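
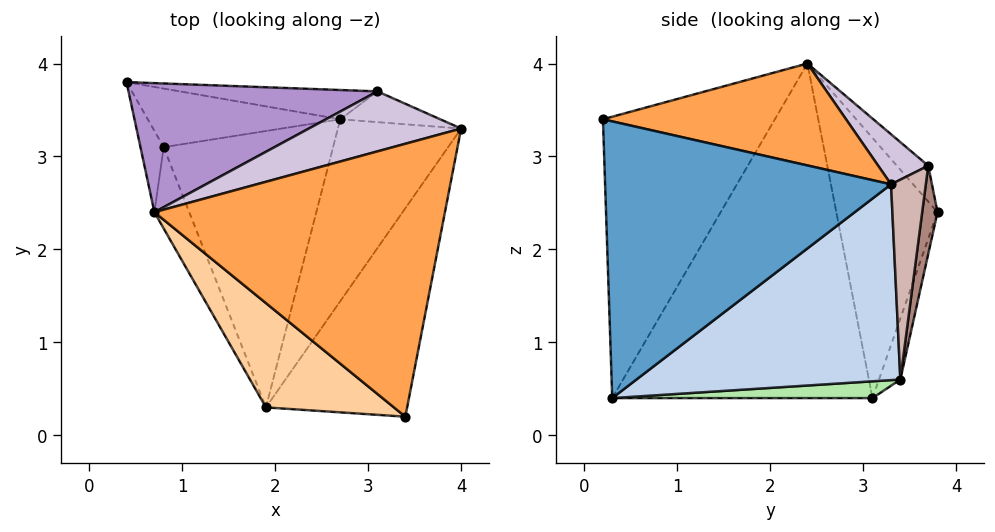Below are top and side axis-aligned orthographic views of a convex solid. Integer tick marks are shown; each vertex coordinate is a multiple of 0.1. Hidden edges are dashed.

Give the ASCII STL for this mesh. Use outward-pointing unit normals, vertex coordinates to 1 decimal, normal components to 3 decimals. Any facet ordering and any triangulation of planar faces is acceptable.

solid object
 facet normal 0.859 -0.265 -0.438
  outer loop
   vertex 3.4 0.2 3.4
   vertex 1.9 0.3 0.4
   vertex 4.0 3.3 2.7
  endloop
 endfacet
 facet normal 0.832 -0.181 -0.524
  outer loop
   vertex 2.7 3.4 0.6
   vertex 4.0 3.3 2.7
   vertex 1.9 0.3 0.4
  endloop
 endfacet
 facet normal 0.327 0.147 0.933
  outer loop
   vertex 0.7 2.4 4.0
   vertex 3.4 0.2 3.4
   vertex 4.0 3.3 2.7
  endloop
 endfacet
 facet normal -0.574 -0.776 0.261
  outer loop
   vertex 0.7 2.4 4.0
   vertex 1.9 0.3 0.4
   vertex 3.4 0.2 3.4
  endloop
 endfacet
 facet normal -0.110 0.931 -0.348
  outer loop
   vertex 0.8 3.1 0.4
   vertex 0.4 3.8 2.4
   vertex 2.7 3.4 0.6
  endloop
 endfacet
 facet normal 0.099 0.039 -0.994
  outer loop
   vertex 0.8 3.1 0.4
   vertex 2.7 3.4 0.6
   vertex 1.9 0.3 0.4
  endloop
 endfacet
 facet normal -0.950 -0.301 -0.085
  outer loop
   vertex 0.8 3.1 0.4
   vertex 0.7 2.4 4.0
   vertex 0.4 3.8 2.4
  endloop
 endfacet
 facet normal -0.926 -0.364 -0.097
  outer loop
   vertex 0.8 3.1 0.4
   vertex 1.9 0.3 0.4
   vertex 0.7 2.4 4.0
  endloop
 endfacet
 facet normal -0.096 0.740 0.666
  outer loop
   vertex 3.1 3.7 2.9
   vertex 0.4 3.8 2.4
   vertex 0.7 2.4 4.0
  endloop
 endfacet
 facet normal 0.304 0.222 0.926
  outer loop
   vertex 3.1 3.7 2.9
   vertex 0.7 2.4 4.0
   vertex 4.0 3.3 2.7
  endloop
 endfacet
 facet normal 0.062 0.988 -0.140
  outer loop
   vertex 3.1 3.7 2.9
   vertex 2.7 3.4 0.6
   vertex 0.4 3.8 2.4
  endloop
 endfacet
 facet normal 0.365 0.913 -0.183
  outer loop
   vertex 3.1 3.7 2.9
   vertex 4.0 3.3 2.7
   vertex 2.7 3.4 0.6
  endloop
 endfacet
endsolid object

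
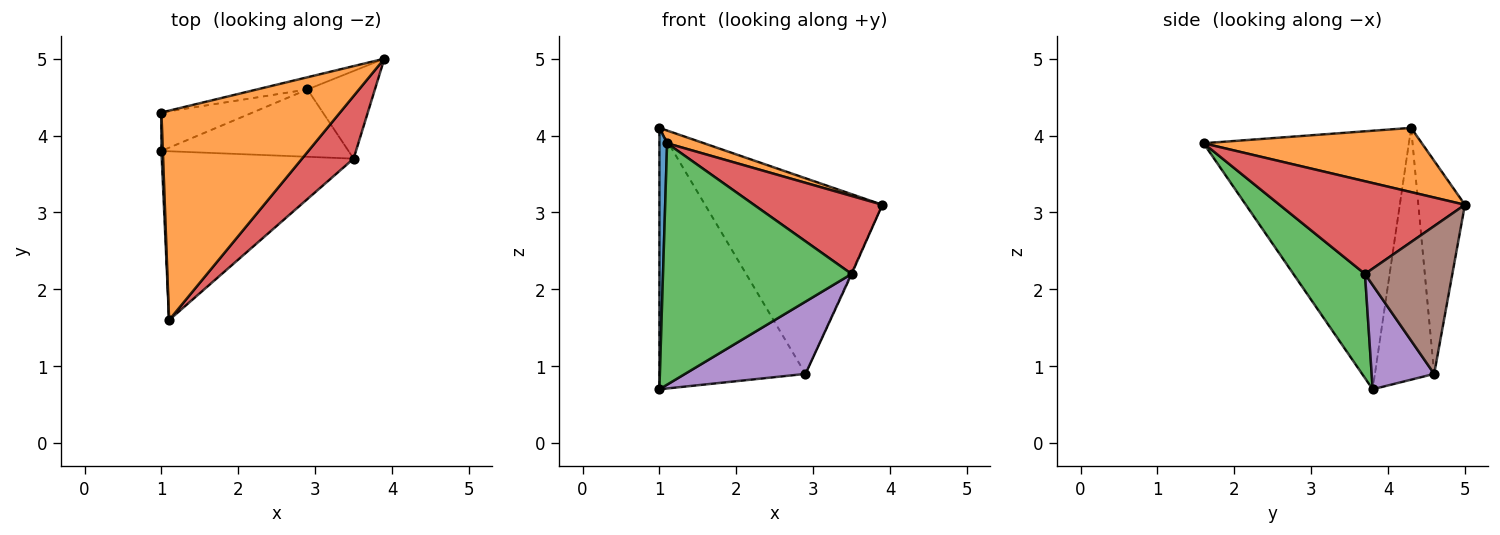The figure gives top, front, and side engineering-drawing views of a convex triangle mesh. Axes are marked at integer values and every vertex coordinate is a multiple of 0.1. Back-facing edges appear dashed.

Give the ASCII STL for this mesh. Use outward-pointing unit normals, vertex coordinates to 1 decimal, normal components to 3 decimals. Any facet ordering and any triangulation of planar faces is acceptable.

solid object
 facet normal -0.999 -0.037 0.006
  outer loop
   vertex 1.0 4.3 4.1
   vertex 1.0 3.8 0.7
   vertex 1.1 1.6 3.9
  endloop
 endfacet
 facet normal 0.338 -0.057 0.940
  outer loop
   vertex 1.0 4.3 4.1
   vertex 1.1 1.6 3.9
   vertex 3.9 5.0 3.1
  endloop
 endfacet
 facet normal 0.297 -0.782 -0.547
  outer loop
   vertex 3.5 3.7 2.2
   vertex 1.1 1.6 3.9
   vertex 1.0 3.8 0.7
  endloop
 endfacet
 facet normal 0.748 -0.518 0.416
  outer loop
   vertex 3.5 3.7 2.2
   vertex 3.9 5.0 3.1
   vertex 1.1 1.6 3.9
  endloop
 endfacet
 facet normal 0.355 -0.684 -0.637
  outer loop
   vertex 2.9 4.6 0.9
   vertex 3.5 3.7 2.2
   vertex 1.0 3.8 0.7
  endloop
 endfacet
 facet normal 0.910 0.007 -0.415
  outer loop
   vertex 2.9 4.6 0.9
   vertex 3.9 5.0 3.1
   vertex 3.5 3.7 2.2
  endloop
 endfacet
 facet normal -0.372 0.918 -0.135
  outer loop
   vertex 2.9 4.6 0.9
   vertex 1.0 3.8 0.7
   vertex 1.0 4.3 4.1
  endloop
 endfacet
 facet normal -0.254 0.965 -0.060
  outer loop
   vertex 2.9 4.6 0.9
   vertex 1.0 4.3 4.1
   vertex 3.9 5.0 3.1
  endloop
 endfacet
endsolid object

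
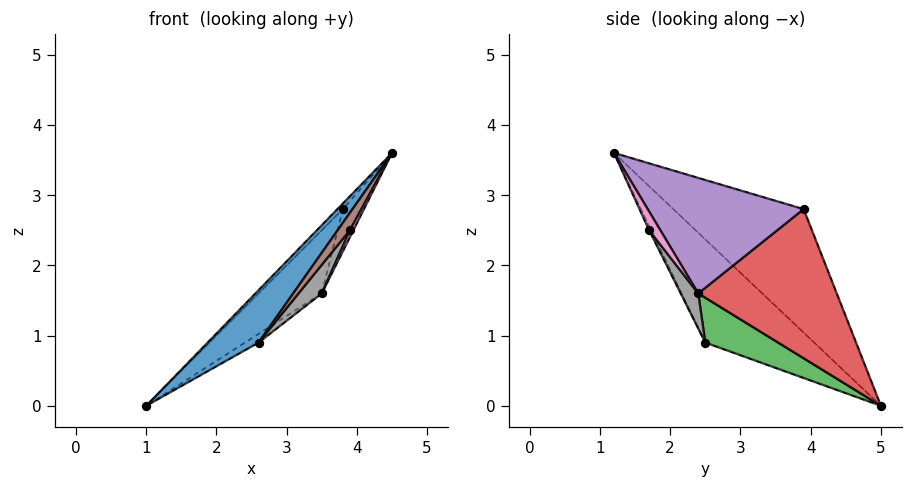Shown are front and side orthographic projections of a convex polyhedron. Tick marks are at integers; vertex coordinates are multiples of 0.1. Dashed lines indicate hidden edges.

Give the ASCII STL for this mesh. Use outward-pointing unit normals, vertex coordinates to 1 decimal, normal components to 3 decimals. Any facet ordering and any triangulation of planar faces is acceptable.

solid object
 facet normal -0.831 -0.389 0.398
  outer loop
   vertex 2.6 2.5 0.9
   vertex 4.5 1.2 3.6
   vertex 1.0 5.0 0.0
  endloop
 endfacet
 facet normal -0.701 0.029 0.713
  outer loop
   vertex 3.8 3.9 2.8
   vertex 1.0 5.0 0.0
   vertex 4.5 1.2 3.6
  endloop
 endfacet
 facet normal 0.618 0.115 -0.778
  outer loop
   vertex 3.5 2.4 1.6
   vertex 2.6 2.5 0.9
   vertex 1.0 5.0 0.0
  endloop
 endfacet
 facet normal 0.729 0.333 -0.598
  outer loop
   vertex 3.5 2.4 1.6
   vertex 1.0 5.0 0.0
   vertex 3.8 3.9 2.8
  endloop
 endfacet
 facet normal 0.915 0.124 -0.383
  outer loop
   vertex 3.5 2.4 1.6
   vertex 3.8 3.9 2.8
   vertex 4.5 1.2 3.6
  endloop
 endfacet
 facet normal -0.158 -0.929 -0.336
  outer loop
   vertex 3.9 1.7 2.5
   vertex 4.5 1.2 3.6
   vertex 2.6 2.5 0.9
  endloop
 endfacet
 facet normal 0.798 -0.249 -0.549
  outer loop
   vertex 3.9 1.7 2.5
   vertex 3.5 2.4 1.6
   vertex 4.5 1.2 3.6
  endloop
 endfacet
 facet normal 0.450 -0.597 -0.664
  outer loop
   vertex 3.9 1.7 2.5
   vertex 2.6 2.5 0.9
   vertex 3.5 2.4 1.6
  endloop
 endfacet
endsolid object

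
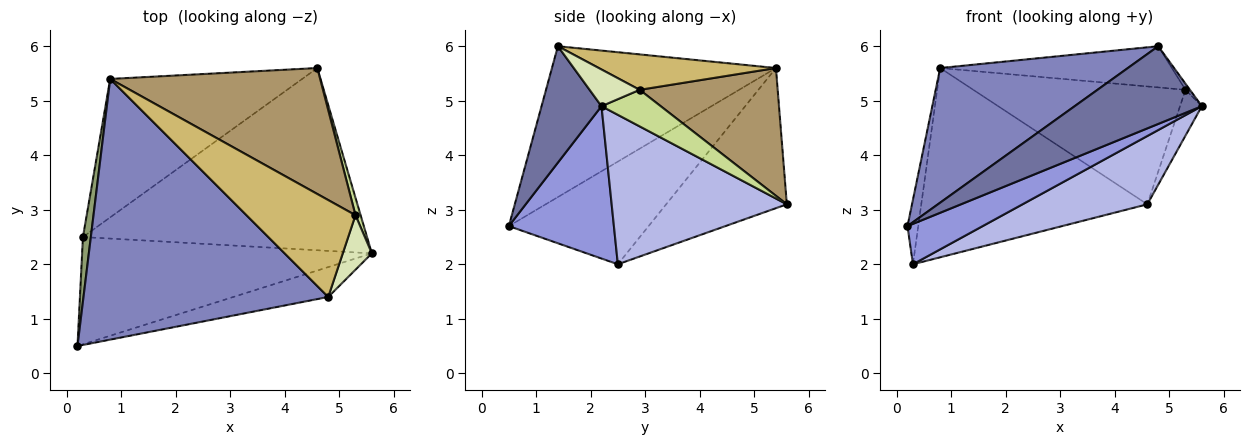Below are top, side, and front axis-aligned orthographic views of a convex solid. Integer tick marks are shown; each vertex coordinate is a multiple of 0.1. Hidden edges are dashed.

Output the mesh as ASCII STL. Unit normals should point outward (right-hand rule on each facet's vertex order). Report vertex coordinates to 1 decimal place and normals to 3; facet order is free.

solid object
 facet normal 0.403 -0.854 -0.328
  outer loop
   vertex 4.8 1.4 6.0
   vertex 0.2 0.5 2.7
   vertex 5.6 2.2 4.9
  endloop
 endfacet
 facet normal -0.480 -0.402 0.779
  outer loop
   vertex 0.8 5.4 5.6
   vertex 0.2 0.5 2.7
   vertex 4.8 1.4 6.0
  endloop
 endfacet
 facet normal 0.442 -0.316 -0.840
  outer loop
   vertex 0.3 2.5 2.0
   vertex 5.6 2.2 4.9
   vertex 0.2 0.5 2.7
  endloop
 endfacet
 facet normal 0.442 -0.315 -0.840
  outer loop
   vertex 0.3 2.5 2.0
   vertex 4.6 5.6 3.1
   vertex 5.6 2.2 4.9
  endloop
 endfacet
 facet normal -0.994 0.076 0.076
  outer loop
   vertex 0.3 2.5 2.0
   vertex 0.2 0.5 2.7
   vertex 0.8 5.4 5.6
  endloop
 endfacet
 facet normal -0.396 0.741 -0.542
  outer loop
   vertex 0.3 2.5 2.0
   vertex 0.8 5.4 5.6
   vertex 4.6 5.6 3.1
  endloop
 endfacet
 facet normal 0.930 0.343 0.131
  outer loop
   vertex 5.3 2.9 5.2
   vertex 5.6 2.2 4.9
   vertex 4.6 5.6 3.1
  endloop
 endfacet
 facet normal 0.782 0.070 0.619
  outer loop
   vertex 5.3 2.9 5.2
   vertex 4.8 1.4 6.0
   vertex 5.6 2.2 4.9
  endloop
 endfacet
 facet normal 0.406 0.624 0.667
  outer loop
   vertex 5.3 2.9 5.2
   vertex 4.6 5.6 3.1
   vertex 0.8 5.4 5.6
  endloop
 endfacet
 facet normal 0.287 0.375 0.882
  outer loop
   vertex 5.3 2.9 5.2
   vertex 0.8 5.4 5.6
   vertex 4.8 1.4 6.0
  endloop
 endfacet
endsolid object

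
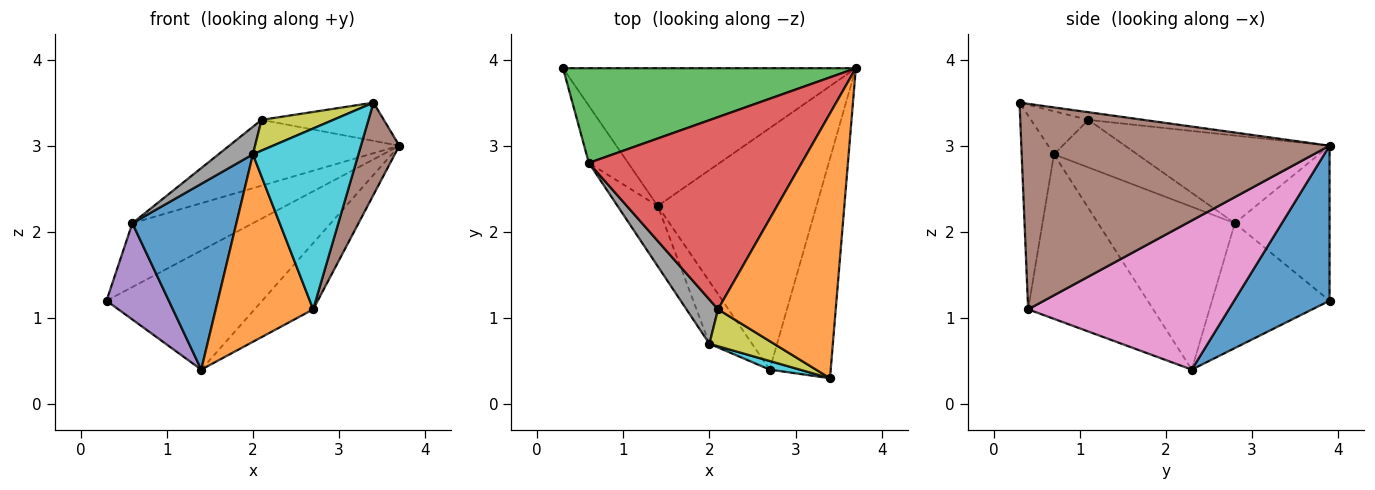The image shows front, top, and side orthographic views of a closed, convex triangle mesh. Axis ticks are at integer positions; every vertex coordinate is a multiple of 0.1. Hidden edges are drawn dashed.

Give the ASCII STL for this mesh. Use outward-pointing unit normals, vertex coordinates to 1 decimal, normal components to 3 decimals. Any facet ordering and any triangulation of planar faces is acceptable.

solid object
 facet normal 0.372 0.607 -0.702
  outer loop
   vertex 1.4 2.3 0.4
   vertex 0.3 3.9 1.2
   vertex 3.7 3.9 3.0
  endloop
 endfacet
 facet normal -0.064 0.143 0.988
  outer loop
   vertex 2.1 1.1 3.3
   vertex 3.4 0.3 3.5
   vertex 3.7 3.9 3.0
  endloop
 endfacet
 facet normal -0.402 0.512 0.759
  outer loop
   vertex 0.6 2.8 2.1
   vertex 3.7 3.9 3.0
   vertex 0.3 3.9 1.2
  endloop
 endfacet
 facet normal -0.363 0.302 0.882
  outer loop
   vertex 0.6 2.8 2.1
   vertex 2.1 1.1 3.3
   vertex 3.7 3.9 3.0
  endloop
 endfacet
 facet normal -0.851 -0.451 -0.268
  outer loop
   vertex 0.6 2.8 2.1
   vertex 0.3 3.9 1.2
   vertex 1.4 2.3 0.4
  endloop
 endfacet
 facet normal 0.952 -0.119 -0.283
  outer loop
   vertex 2.7 0.4 1.1
   vertex 3.7 3.9 3.0
   vertex 3.4 0.3 3.5
  endloop
 endfacet
 facet normal 0.671 0.196 -0.715
  outer loop
   vertex 2.7 0.4 1.1
   vertex 1.4 2.3 0.4
   vertex 3.7 3.9 3.0
  endloop
 endfacet
 facet normal -0.788 -0.326 0.523
  outer loop
   vertex 2.0 0.7 2.9
   vertex 2.1 1.1 3.3
   vertex 0.6 2.8 2.1
  endloop
 endfacet
 facet normal -0.456 -0.570 0.684
  outer loop
   vertex 2.0 0.7 2.9
   vertex 3.4 0.3 3.5
   vertex 2.1 1.1 3.3
  endloop
 endfacet
 facet normal -0.292 -0.955 0.045
  outer loop
   vertex 2.0 0.7 2.9
   vertex 2.7 0.4 1.1
   vertex 3.4 0.3 3.5
  endloop
 endfacet
 facet normal -0.781 -0.594 -0.193
  outer loop
   vertex 2.0 0.7 2.9
   vertex 0.6 2.8 2.1
   vertex 1.4 2.3 0.4
  endloop
 endfacet
 facet normal -0.773 -0.602 -0.200
  outer loop
   vertex 2.0 0.7 2.9
   vertex 1.4 2.3 0.4
   vertex 2.7 0.4 1.1
  endloop
 endfacet
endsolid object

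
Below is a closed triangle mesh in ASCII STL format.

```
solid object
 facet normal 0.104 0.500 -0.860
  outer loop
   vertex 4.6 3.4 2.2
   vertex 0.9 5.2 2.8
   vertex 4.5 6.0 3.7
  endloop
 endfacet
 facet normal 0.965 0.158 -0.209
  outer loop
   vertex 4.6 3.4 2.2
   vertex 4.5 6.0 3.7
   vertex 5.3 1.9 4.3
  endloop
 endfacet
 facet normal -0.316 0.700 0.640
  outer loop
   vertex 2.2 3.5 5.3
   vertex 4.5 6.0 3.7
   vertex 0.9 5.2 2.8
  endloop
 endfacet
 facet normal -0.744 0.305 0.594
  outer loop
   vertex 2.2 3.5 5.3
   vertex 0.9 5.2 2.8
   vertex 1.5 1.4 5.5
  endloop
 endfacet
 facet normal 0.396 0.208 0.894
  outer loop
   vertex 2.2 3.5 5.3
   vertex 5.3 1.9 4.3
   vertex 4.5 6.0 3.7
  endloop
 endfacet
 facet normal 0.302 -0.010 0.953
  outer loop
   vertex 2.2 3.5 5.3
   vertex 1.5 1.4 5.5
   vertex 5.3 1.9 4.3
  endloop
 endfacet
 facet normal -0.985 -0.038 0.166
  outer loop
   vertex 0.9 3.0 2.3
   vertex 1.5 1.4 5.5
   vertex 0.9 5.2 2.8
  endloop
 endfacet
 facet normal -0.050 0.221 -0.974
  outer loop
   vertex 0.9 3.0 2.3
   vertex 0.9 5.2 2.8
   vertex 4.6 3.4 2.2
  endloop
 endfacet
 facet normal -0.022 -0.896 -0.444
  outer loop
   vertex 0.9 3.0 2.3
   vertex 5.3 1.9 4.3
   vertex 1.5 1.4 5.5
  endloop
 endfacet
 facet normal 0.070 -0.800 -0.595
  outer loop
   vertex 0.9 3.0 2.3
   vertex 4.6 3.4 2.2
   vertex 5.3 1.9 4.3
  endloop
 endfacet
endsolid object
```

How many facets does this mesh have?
10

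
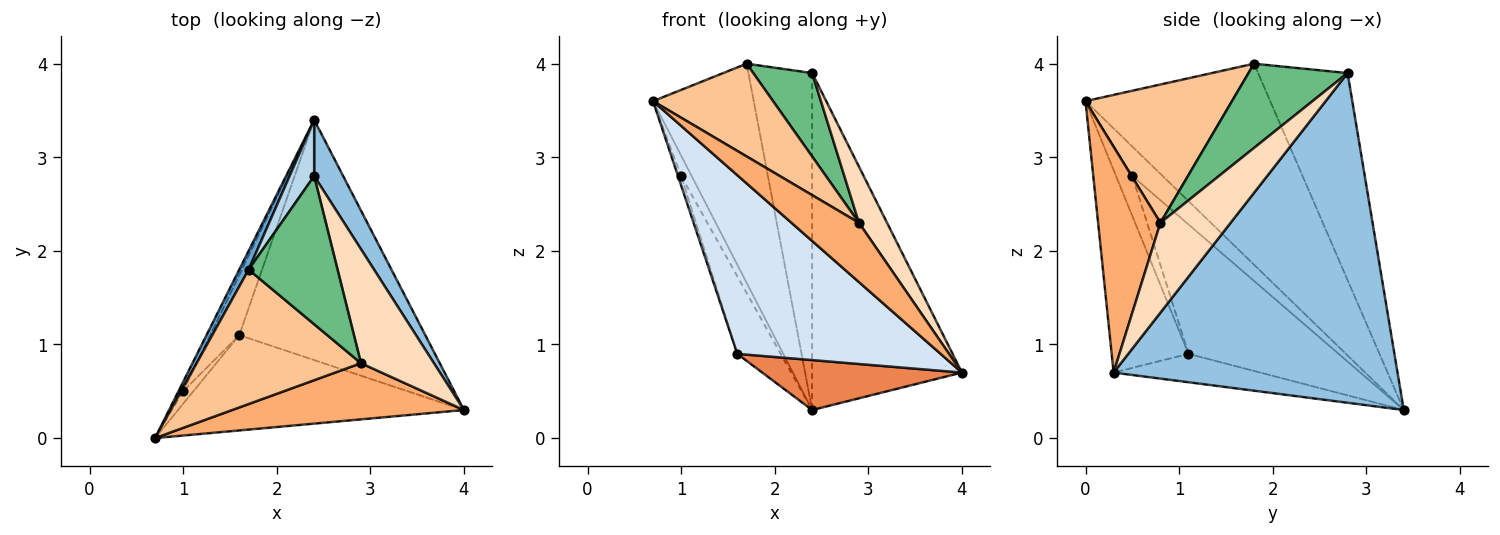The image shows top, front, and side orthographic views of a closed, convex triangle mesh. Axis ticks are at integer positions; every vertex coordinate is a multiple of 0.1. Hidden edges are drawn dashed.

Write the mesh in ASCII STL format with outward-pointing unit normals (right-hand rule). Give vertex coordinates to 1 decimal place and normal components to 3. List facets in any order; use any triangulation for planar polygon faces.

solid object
 facet normal -0.877 0.478 0.041
  outer loop
   vertex 1.7 1.8 4.0
   vertex 2.4 3.4 0.3
   vertex 0.7 0.0 3.6
  endloop
 endfacet
 facet normal 0.882 0.465 0.078
  outer loop
   vertex 2.4 2.8 3.9
   vertex 4.0 0.3 0.7
   vertex 2.4 3.4 0.3
  endloop
 endfacet
 facet normal -0.811 0.577 0.096
  outer loop
   vertex 2.4 2.8 3.9
   vertex 2.4 3.4 0.3
   vertex 1.7 1.8 4.0
  endloop
 endfacet
 facet normal -0.316 -0.837 -0.446
  outer loop
   vertex 1.6 1.1 0.9
   vertex 4.0 0.3 0.7
   vertex 0.7 0.0 3.6
  endloop
 endfacet
 facet normal -0.148 -0.201 -0.968
  outer loop
   vertex 1.6 1.1 0.9
   vertex 2.4 3.4 0.3
   vertex 4.0 0.3 0.7
  endloop
 endfacet
 facet normal 0.557 -0.603 0.571
  outer loop
   vertex 2.9 0.8 2.3
   vertex 0.7 0.0 3.6
   vertex 4.0 0.3 0.7
  endloop
 endfacet
 facet normal 0.570 -0.467 0.677
  outer loop
   vertex 2.9 0.8 2.3
   vertex 1.7 1.8 4.0
   vertex 0.7 0.0 3.6
  endloop
 endfacet
 facet normal 0.741 -0.296 0.602
  outer loop
   vertex 2.9 0.8 2.3
   vertex 4.0 0.3 0.7
   vertex 2.4 2.8 3.9
  endloop
 endfacet
 facet normal 0.637 -0.378 0.672
  outer loop
   vertex 2.9 0.8 2.3
   vertex 2.4 2.8 3.9
   vertex 1.7 1.8 4.0
  endloop
 endfacet
 facet normal -0.935 0.323 -0.148
  outer loop
   vertex 1.0 0.5 2.8
   vertex 0.7 0.0 3.6
   vertex 2.4 3.4 0.3
  endloop
 endfacet
 facet normal -0.953 0.182 -0.243
  outer loop
   vertex 1.0 0.5 2.8
   vertex 1.6 1.1 0.9
   vertex 0.7 0.0 3.6
  endloop
 endfacet
 facet normal -0.939 0.272 -0.211
  outer loop
   vertex 1.0 0.5 2.8
   vertex 2.4 3.4 0.3
   vertex 1.6 1.1 0.9
  endloop
 endfacet
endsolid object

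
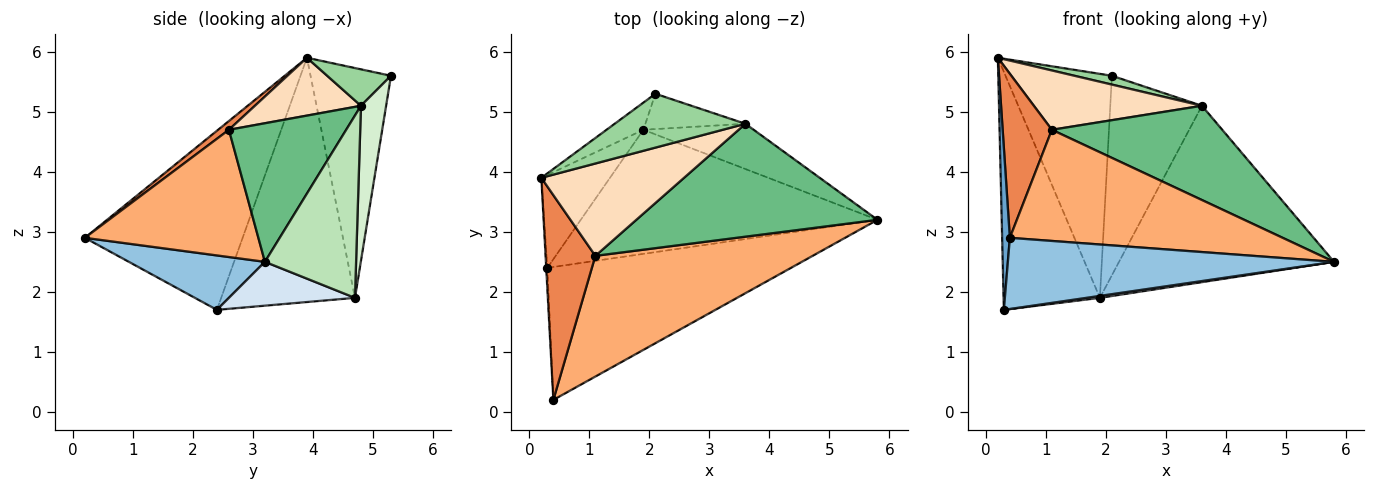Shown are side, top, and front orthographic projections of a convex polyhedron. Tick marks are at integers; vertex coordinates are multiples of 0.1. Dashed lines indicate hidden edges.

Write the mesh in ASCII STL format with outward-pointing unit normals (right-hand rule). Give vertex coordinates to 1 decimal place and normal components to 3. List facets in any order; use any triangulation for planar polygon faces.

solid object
 facet normal -0.999 -0.049 -0.006
  outer loop
   vertex 0.3 2.4 1.7
   vertex 0.4 0.2 2.9
   vertex 0.2 3.9 5.9
  endloop
 endfacet
 facet normal 0.193 -0.463 -0.865
  outer loop
   vertex 0.3 2.4 1.7
   vertex 5.8 3.2 2.5
   vertex 0.4 0.2 2.9
  endloop
 endfacet
 facet normal -0.791 0.570 -0.222
  outer loop
   vertex 1.9 4.7 1.9
   vertex 0.3 2.4 1.7
   vertex 0.2 3.9 5.9
  endloop
 endfacet
 facet normal 0.146 -0.016 -0.989
  outer loop
   vertex 1.9 4.7 1.9
   vertex 5.8 3.2 2.5
   vertex 0.3 2.4 1.7
  endloop
 endfacet
 facet normal 0.136 -0.620 0.773
  outer loop
   vertex 1.1 2.6 4.7
   vertex 0.2 3.9 5.9
   vertex 0.4 0.2 2.9
  endloop
 endfacet
 facet normal 0.396 -0.622 0.676
  outer loop
   vertex 1.1 2.6 4.7
   vertex 0.4 0.2 2.9
   vertex 5.8 3.2 2.5
  endloop
 endfacet
 facet normal -0.600 0.794 -0.096
  outer loop
   vertex 2.1 5.3 5.6
   vertex 1.9 4.7 1.9
   vertex 0.2 3.9 5.9
  endloop
 endfacet
 facet normal 0.323 -0.512 0.796
  outer loop
   vertex 3.6 4.8 5.1
   vertex 0.2 3.9 5.9
   vertex 1.1 2.6 4.7
  endloop
 endfacet
 facet normal 0.404 -0.586 0.702
  outer loop
   vertex 3.6 4.8 5.1
   vertex 1.1 2.6 4.7
   vertex 5.8 3.2 2.5
  endloop
 endfacet
 facet normal 0.265 -0.156 0.952
  outer loop
   vertex 3.6 4.8 5.1
   vertex 2.1 5.3 5.6
   vertex 0.2 3.9 5.9
  endloop
 endfacet
 facet normal 0.380 0.896 -0.230
  outer loop
   vertex 3.6 4.8 5.1
   vertex 5.8 3.2 2.5
   vertex 1.9 4.7 1.9
  endloop
 endfacet
 facet normal 0.261 0.951 -0.168
  outer loop
   vertex 3.6 4.8 5.1
   vertex 1.9 4.7 1.9
   vertex 2.1 5.3 5.6
  endloop
 endfacet
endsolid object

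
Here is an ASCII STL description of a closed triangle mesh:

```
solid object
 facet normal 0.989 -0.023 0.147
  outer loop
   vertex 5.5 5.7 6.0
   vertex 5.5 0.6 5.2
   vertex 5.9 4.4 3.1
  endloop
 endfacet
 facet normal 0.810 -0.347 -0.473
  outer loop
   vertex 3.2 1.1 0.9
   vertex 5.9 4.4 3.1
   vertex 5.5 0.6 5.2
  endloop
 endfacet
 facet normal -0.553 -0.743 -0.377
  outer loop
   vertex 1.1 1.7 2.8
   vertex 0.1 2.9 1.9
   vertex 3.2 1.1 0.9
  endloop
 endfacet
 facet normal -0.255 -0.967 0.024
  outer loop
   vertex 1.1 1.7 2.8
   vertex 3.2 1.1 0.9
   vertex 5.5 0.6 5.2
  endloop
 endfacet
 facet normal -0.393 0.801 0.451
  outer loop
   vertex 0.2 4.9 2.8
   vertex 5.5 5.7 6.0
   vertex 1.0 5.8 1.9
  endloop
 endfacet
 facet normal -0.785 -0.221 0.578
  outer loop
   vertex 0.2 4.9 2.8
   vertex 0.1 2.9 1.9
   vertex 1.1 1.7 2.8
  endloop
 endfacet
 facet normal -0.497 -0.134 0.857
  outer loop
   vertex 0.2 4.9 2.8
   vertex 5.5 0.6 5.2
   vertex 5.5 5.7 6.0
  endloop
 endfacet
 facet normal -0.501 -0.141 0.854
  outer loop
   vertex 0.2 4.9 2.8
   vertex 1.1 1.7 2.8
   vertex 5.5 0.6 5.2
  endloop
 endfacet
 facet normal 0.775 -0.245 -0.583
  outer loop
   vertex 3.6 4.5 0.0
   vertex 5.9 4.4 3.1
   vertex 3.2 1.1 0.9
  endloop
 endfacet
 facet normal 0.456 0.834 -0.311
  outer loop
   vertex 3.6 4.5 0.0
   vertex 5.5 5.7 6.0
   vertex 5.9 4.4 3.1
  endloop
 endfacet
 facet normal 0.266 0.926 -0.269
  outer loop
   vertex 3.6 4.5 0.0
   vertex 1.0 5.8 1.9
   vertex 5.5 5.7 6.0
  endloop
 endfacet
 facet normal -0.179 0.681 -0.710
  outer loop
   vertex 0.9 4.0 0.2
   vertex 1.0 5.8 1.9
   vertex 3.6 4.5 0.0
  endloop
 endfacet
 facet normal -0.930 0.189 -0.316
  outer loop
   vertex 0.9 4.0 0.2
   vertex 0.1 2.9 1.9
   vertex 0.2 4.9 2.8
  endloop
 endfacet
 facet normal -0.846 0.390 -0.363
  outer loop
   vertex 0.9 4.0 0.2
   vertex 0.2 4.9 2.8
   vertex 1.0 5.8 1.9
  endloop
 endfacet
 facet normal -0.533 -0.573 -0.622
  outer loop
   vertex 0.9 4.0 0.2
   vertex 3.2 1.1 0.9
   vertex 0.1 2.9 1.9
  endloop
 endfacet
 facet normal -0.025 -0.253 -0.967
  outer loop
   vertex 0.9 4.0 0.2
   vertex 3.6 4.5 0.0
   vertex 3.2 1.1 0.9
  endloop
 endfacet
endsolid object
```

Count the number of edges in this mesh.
24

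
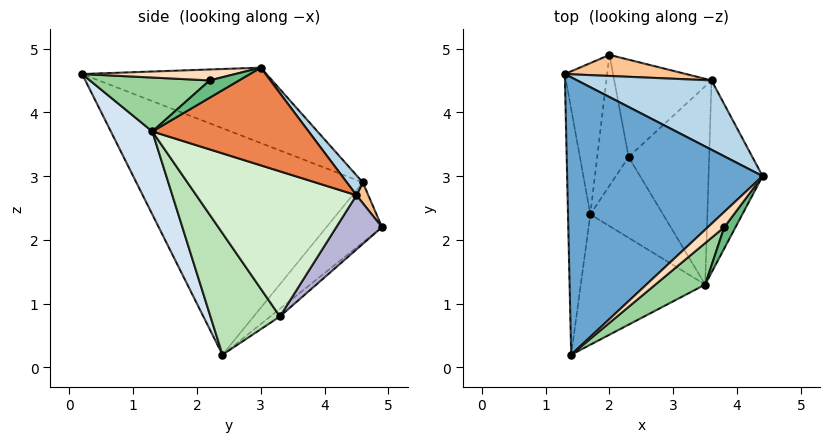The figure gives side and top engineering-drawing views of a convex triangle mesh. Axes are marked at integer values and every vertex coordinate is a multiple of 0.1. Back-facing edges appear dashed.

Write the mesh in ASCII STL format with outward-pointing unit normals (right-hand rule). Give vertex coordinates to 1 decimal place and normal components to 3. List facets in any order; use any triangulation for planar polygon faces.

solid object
 facet normal -0.339 0.332 0.880
  outer loop
   vertex 1.4 0.2 4.6
   vertex 4.4 3.0 4.7
   vertex 1.3 4.6 2.9
  endloop
 endfacet
 facet normal -0.993 -0.060 -0.098
  outer loop
   vertex 1.7 2.4 0.2
   vertex 1.4 0.2 4.6
   vertex 1.3 4.6 2.9
  endloop
 endfacet
 facet normal 0.085 0.813 0.576
  outer loop
   vertex 3.6 4.5 2.7
   vertex 1.3 4.6 2.9
   vertex 4.4 3.0 4.7
  endloop
 endfacet
 facet normal 0.276 -0.867 -0.415
  outer loop
   vertex 3.5 1.3 3.7
   vertex 1.4 0.2 4.6
   vertex 1.7 2.4 0.2
  endloop
 endfacet
 facet normal 0.861 -0.176 -0.476
  outer loop
   vertex 3.5 1.3 3.7
   vertex 3.6 4.5 2.7
   vertex 4.4 3.0 4.7
  endloop
 endfacet
 facet normal -0.713 0.488 -0.503
  outer loop
   vertex 2.0 4.9 2.2
   vertex 1.7 2.4 0.2
   vertex 1.3 4.6 2.9
  endloop
 endfacet
 facet normal 0.078 0.886 0.458
  outer loop
   vertex 2.0 4.9 2.2
   vertex 1.3 4.6 2.9
   vertex 3.6 4.5 2.7
  endloop
 endfacet
 facet normal 0.471 -0.529 0.706
  outer loop
   vertex 3.8 2.2 4.5
   vertex 4.4 3.0 4.7
   vertex 1.4 0.2 4.6
  endloop
 endfacet
 facet normal 0.665 -0.607 0.434
  outer loop
   vertex 3.8 2.2 4.5
   vertex 3.5 1.3 3.7
   vertex 4.4 3.0 4.7
  endloop
 endfacet
 facet normal 0.560 -0.647 0.517
  outer loop
   vertex 3.8 2.2 4.5
   vertex 1.4 0.2 4.6
   vertex 3.5 1.3 3.7
  endloop
 endfacet
 facet normal 0.836 -0.224 -0.500
  outer loop
   vertex 2.3 3.3 0.8
   vertex 3.5 1.3 3.7
   vertex 1.7 2.4 0.2
  endloop
 endfacet
 facet normal 0.861 -0.176 -0.478
  outer loop
   vertex 2.3 3.3 0.8
   vertex 3.6 4.5 2.7
   vertex 3.5 1.3 3.7
  endloop
 endfacet
 facet normal -0.185 0.627 -0.757
  outer loop
   vertex 2.3 3.3 0.8
   vertex 1.7 2.4 0.2
   vertex 2.0 4.9 2.2
  endloop
 endfacet
 facet normal 0.370 0.650 -0.664
  outer loop
   vertex 2.3 3.3 0.8
   vertex 2.0 4.9 2.2
   vertex 3.6 4.5 2.7
  endloop
 endfacet
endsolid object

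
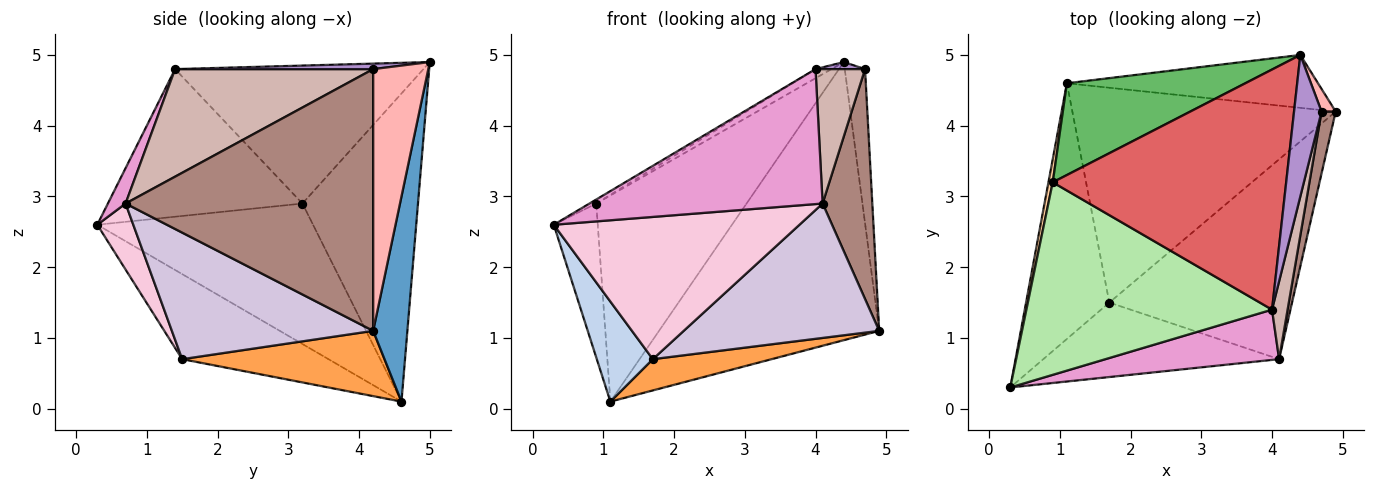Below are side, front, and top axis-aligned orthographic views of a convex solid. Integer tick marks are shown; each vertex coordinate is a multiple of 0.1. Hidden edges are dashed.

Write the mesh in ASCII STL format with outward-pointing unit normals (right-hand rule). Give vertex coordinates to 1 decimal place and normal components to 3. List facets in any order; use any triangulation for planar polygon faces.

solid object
 facet normal 0.151 0.971 -0.185
  outer loop
   vertex 4.4 5.0 4.9
   vertex 4.9 4.2 1.1
   vertex 1.1 4.6 0.1
  endloop
 endfacet
 facet normal -0.689 -0.264 -0.675
  outer loop
   vertex 1.7 1.5 0.7
   vertex 0.3 0.3 2.6
   vertex 1.1 4.6 0.1
  endloop
 endfacet
 facet normal 0.238 -0.140 -0.961
  outer loop
   vertex 1.7 1.5 0.7
   vertex 1.1 4.6 0.1
   vertex 4.9 4.2 1.1
  endloop
 endfacet
 facet normal -0.979 0.200 0.030
  outer loop
   vertex 0.9 3.2 2.9
   vertex 1.1 4.6 0.1
   vertex 0.3 0.3 2.6
  endloop
 endfacet
 facet normal -0.575 0.748 0.333
  outer loop
   vertex 0.9 3.2 2.9
   vertex 4.4 5.0 4.9
   vertex 1.1 4.6 0.1
  endloop
 endfacet
 facet normal -0.515 0.018 0.857
  outer loop
   vertex 0.9 3.2 2.9
   vertex 0.3 0.3 2.6
   vertex 4.0 1.4 4.8
  endloop
 endfacet
 facet normal -0.508 0.033 0.860
  outer loop
   vertex 0.9 3.2 2.9
   vertex 4.0 1.4 4.8
   vertex 4.4 5.0 4.9
  endloop
 endfacet
 facet normal 0.937 0.345 0.051
  outer loop
   vertex 4.7 4.2 4.8
   vertex 4.9 4.2 1.1
   vertex 4.4 5.0 4.9
  endloop
 endfacet
 facet normal 0.196 -0.049 0.979
  outer loop
   vertex 4.7 4.2 4.8
   vertex 4.4 5.0 4.9
   vertex 4.0 1.4 4.8
  endloop
 endfacet
 facet normal 0.498 -0.484 -0.719
  outer loop
   vertex 4.1 0.7 2.9
   vertex 1.7 1.5 0.7
   vertex 4.9 4.2 1.1
  endloop
 endfacet
 facet normal 0.979 -0.197 0.053
  outer loop
   vertex 4.1 0.7 2.9
   vertex 4.9 4.2 1.1
   vertex 4.7 4.2 4.8
  endloop
 endfacet
 facet normal 0.961 -0.240 0.139
  outer loop
   vertex 4.1 0.7 2.9
   vertex 4.7 4.2 4.8
   vertex 4.0 1.4 4.8
  endloop
 endfacet
 facet normal 0.071 -0.935 0.348
  outer loop
   vertex 4.1 0.7 2.9
   vertex 4.0 1.4 4.8
   vertex 0.3 0.3 2.6
  endloop
 endfacet
 facet normal 0.129 -0.879 -0.460
  outer loop
   vertex 4.1 0.7 2.9
   vertex 0.3 0.3 2.6
   vertex 1.7 1.5 0.7
  endloop
 endfacet
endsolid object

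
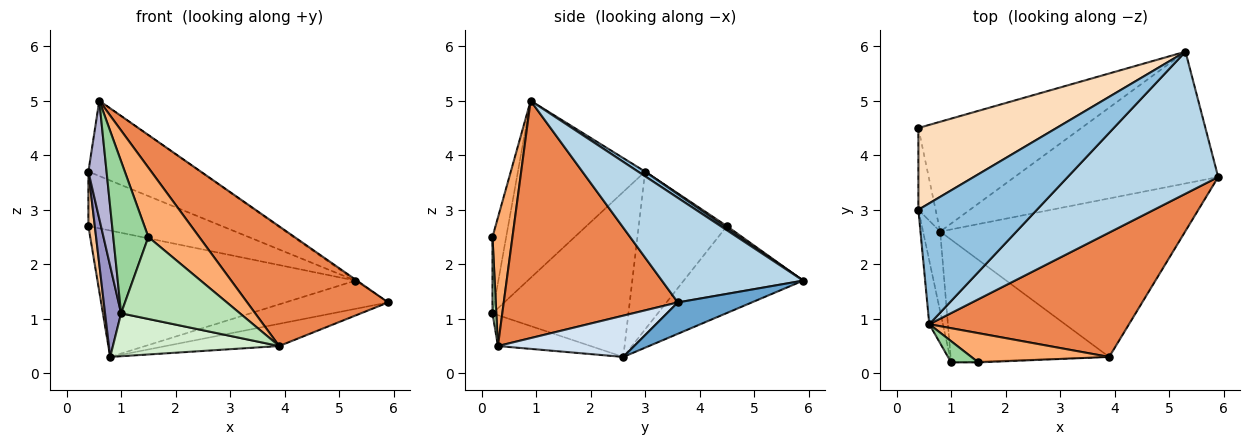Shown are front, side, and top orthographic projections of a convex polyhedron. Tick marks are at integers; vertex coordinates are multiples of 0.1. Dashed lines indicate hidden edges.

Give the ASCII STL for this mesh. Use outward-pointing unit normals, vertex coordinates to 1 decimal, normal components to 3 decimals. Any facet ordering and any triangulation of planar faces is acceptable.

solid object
 facet normal 0.149 0.207 -0.967
  outer loop
   vertex 5.3 5.9 1.7
   vertex 5.9 3.6 1.3
   vertex 0.8 2.6 0.3
  endloop
 endfacet
 facet normal 0.034 0.528 0.848
  outer loop
   vertex 0.6 0.9 5.0
   vertex 5.3 5.9 1.7
   vertex 0.4 3.0 3.7
  endloop
 endfacet
 facet normal 0.570 0.006 0.821
  outer loop
   vertex 0.6 0.9 5.0
   vertex 5.9 3.6 1.3
   vertex 5.3 5.9 1.7
  endloop
 endfacet
 facet normal 0.165 0.137 -0.977
  outer loop
   vertex 3.9 0.3 0.5
   vertex 0.8 2.6 0.3
   vertex 5.9 3.6 1.3
  endloop
 endfacet
 facet normal 0.650 -0.527 0.547
  outer loop
   vertex 3.9 0.3 0.5
   vertex 5.9 3.6 1.3
   vertex 0.6 0.9 5.0
  endloop
 endfacet
 facet normal 0.340 -0.866 0.365
  outer loop
   vertex 3.9 0.3 0.5
   vertex 0.6 0.9 5.0
   vertex 1.5 0.2 2.5
  endloop
 endfacet
 facet normal -0.992 -0.072 -0.108
  outer loop
   vertex 0.4 4.5 2.7
   vertex 0.8 2.6 0.3
   vertex 0.4 3.0 3.7
  endloop
 endfacet
 facet normal 0.011 0.555 0.832
  outer loop
   vertex 0.4 4.5 2.7
   vertex 0.4 3.0 3.7
   vertex 5.3 5.9 1.7
  endloop
 endfacet
 facet normal -0.330 0.713 -0.619
  outer loop
   vertex 0.4 4.5 2.7
   vertex 5.3 5.9 1.7
   vertex 0.8 2.6 0.3
  endloop
 endfacet
 facet normal -0.361 -0.924 0.129
  outer loop
   vertex 1.0 0.2 1.1
   vertex 1.5 0.2 2.5
   vertex 0.6 0.9 5.0
  endloop
 endfacet
 facet normal 0.032 -0.999 -0.011
  outer loop
   vertex 1.0 0.2 1.1
   vertex 3.9 0.3 0.5
   vertex 1.5 0.2 2.5
  endloop
 endfacet
 facet normal -0.181 -0.325 -0.928
  outer loop
   vertex 1.0 0.2 1.1
   vertex 0.8 2.6 0.3
   vertex 3.9 0.3 0.5
  endloop
 endfacet
 facet normal -0.988 -0.116 -0.103
  outer loop
   vertex 1.0 0.2 1.1
   vertex 0.4 3.0 3.7
   vertex 0.8 2.6 0.3
  endloop
 endfacet
 facet normal -0.987 -0.141 -0.076
  outer loop
   vertex 1.0 0.2 1.1
   vertex 0.6 0.9 5.0
   vertex 0.4 3.0 3.7
  endloop
 endfacet
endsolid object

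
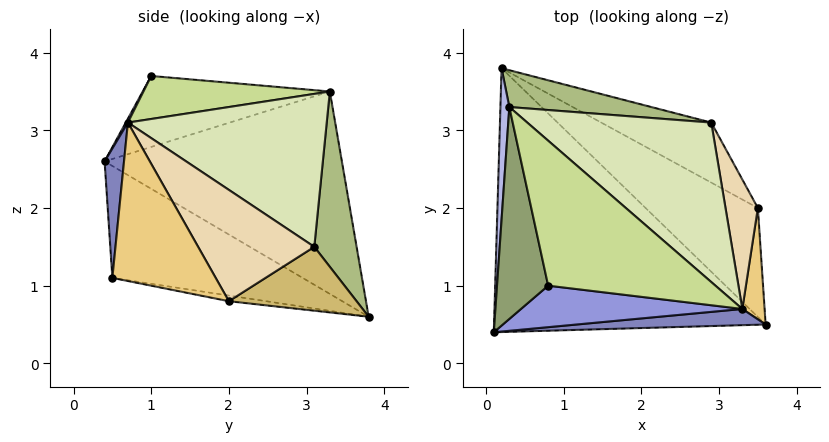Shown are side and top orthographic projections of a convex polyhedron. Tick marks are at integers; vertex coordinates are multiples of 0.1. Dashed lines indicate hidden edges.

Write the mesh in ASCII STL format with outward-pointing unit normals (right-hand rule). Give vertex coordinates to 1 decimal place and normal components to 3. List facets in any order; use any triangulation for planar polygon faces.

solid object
 facet normal -0.336 -0.470 -0.816
  outer loop
   vertex 0.2 3.8 0.6
   vertex 3.6 0.5 1.1
   vertex 0.1 0.4 2.6
  endloop
 endfacet
 facet normal 0.076 -0.991 0.110
  outer loop
   vertex 3.3 0.7 3.1
   vertex 0.1 0.4 2.6
   vertex 3.6 0.5 1.1
  endloop
 endfacet
 facet normal 0.008 -0.880 0.475
  outer loop
   vertex 3.3 0.7 3.1
   vertex 0.8 1.0 3.7
   vertex 0.1 0.4 2.6
  endloop
 endfacet
 facet normal -0.998 0.055 0.044
  outer loop
   vertex 0.3 3.3 3.5
   vertex 0.2 3.8 0.6
   vertex 0.1 0.4 2.6
  endloop
 endfacet
 facet normal -0.805 -0.125 0.580
  outer loop
   vertex 0.3 3.3 3.5
   vertex 0.1 0.4 2.6
   vertex 0.8 1.0 3.7
  endloop
 endfacet
 facet normal 0.197 0.967 0.160
  outer loop
   vertex 0.3 3.3 3.5
   vertex 2.9 3.1 1.5
   vertex 0.2 3.8 0.6
  endloop
 endfacet
 facet normal 0.247 0.137 0.959
  outer loop
   vertex 0.3 3.3 3.5
   vertex 0.8 1.0 3.7
   vertex 3.3 0.7 3.1
  endloop
 endfacet
 facet normal 0.543 0.526 0.654
  outer loop
   vertex 0.3 3.3 3.5
   vertex 3.3 0.7 3.1
   vertex 2.9 3.1 1.5
  endloop
 endfacet
 facet normal -0.049 -0.199 -0.979
  outer loop
   vertex 3.5 2.0 0.8
   vertex 3.6 0.5 1.1
   vertex 0.2 3.8 0.6
  endloop
 endfacet
 facet normal 0.387 0.636 -0.667
  outer loop
   vertex 3.5 2.0 0.8
   vertex 0.2 3.8 0.6
   vertex 2.9 3.1 1.5
  endloop
 endfacet
 facet normal 0.986 0.093 0.139
  outer loop
   vertex 3.5 2.0 0.8
   vertex 3.3 0.7 3.1
   vertex 3.6 0.5 1.1
  endloop
 endfacet
 facet normal 0.907 0.327 0.264
  outer loop
   vertex 3.5 2.0 0.8
   vertex 2.9 3.1 1.5
   vertex 3.3 0.7 3.1
  endloop
 endfacet
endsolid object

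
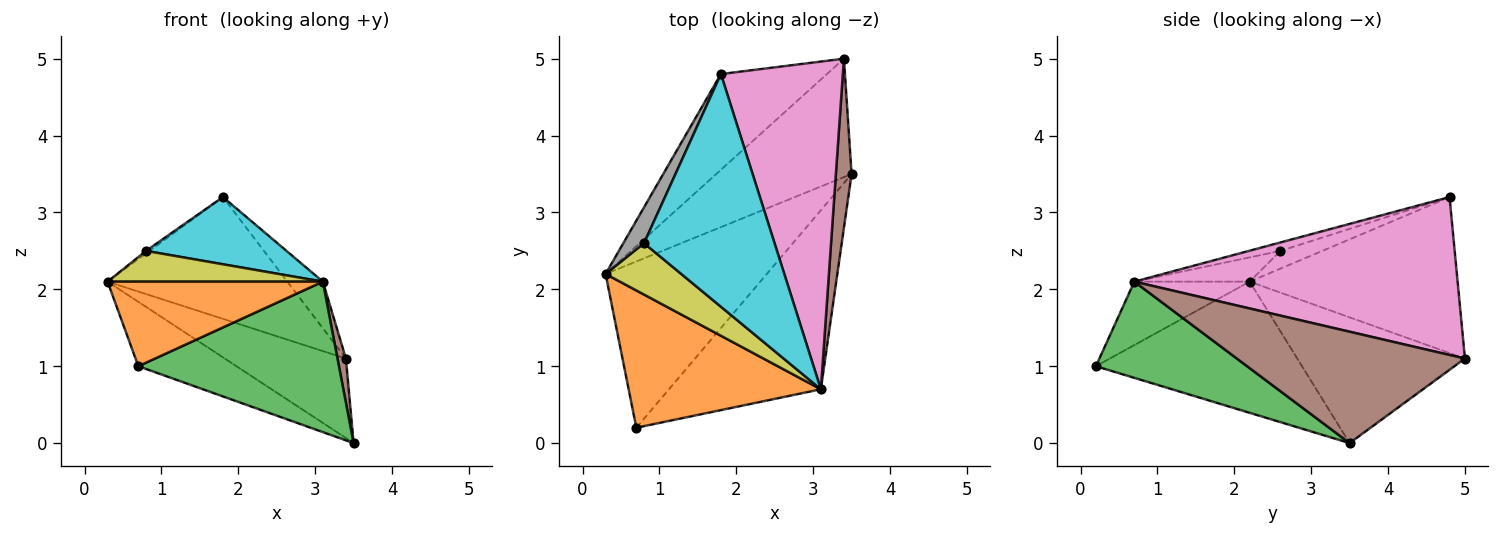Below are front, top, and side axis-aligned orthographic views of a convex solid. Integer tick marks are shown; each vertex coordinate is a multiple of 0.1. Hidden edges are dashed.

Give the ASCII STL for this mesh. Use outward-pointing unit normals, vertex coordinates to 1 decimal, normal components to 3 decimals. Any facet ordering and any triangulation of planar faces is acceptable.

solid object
 facet normal -0.604 0.288 -0.743
  outer loop
   vertex 0.7 0.2 1.0
   vertex 0.3 2.2 2.1
   vertex 3.5 3.5 0.0
  endloop
 endfacet
 facet normal -0.270 -0.505 0.820
  outer loop
   vertex 3.1 0.7 2.1
   vertex 0.3 2.2 2.1
   vertex 0.7 0.2 1.0
  endloop
 endfacet
 facet normal 0.436 -0.579 -0.689
  outer loop
   vertex 3.1 0.7 2.1
   vertex 0.7 0.2 1.0
   vertex 3.5 3.5 0.0
  endloop
 endfacet
 facet normal -0.611 0.441 -0.657
  outer loop
   vertex 3.4 5.0 1.1
   vertex 3.5 3.5 0.0
   vertex 0.3 2.2 2.1
  endloop
 endfacet
 facet normal -0.673 0.582 -0.457
  outer loop
   vertex 3.4 5.0 1.1
   vertex 0.3 2.2 2.1
   vertex 1.8 4.8 3.2
  endloop
 endfacet
 facet normal 0.990 -0.037 0.140
  outer loop
   vertex 3.4 5.0 1.1
   vertex 3.1 0.7 2.1
   vertex 3.5 3.5 0.0
  endloop
 endfacet
 facet normal 0.788 0.087 0.609
  outer loop
   vertex 3.4 5.0 1.1
   vertex 1.8 4.8 3.2
   vertex 3.1 0.7 2.1
  endloop
 endfacet
 facet normal -0.650 0.054 0.758
  outer loop
   vertex 0.8 2.6 2.5
   vertex 1.8 4.8 3.2
   vertex 0.3 2.2 2.1
  endloop
 endfacet
 facet normal -0.265 -0.495 0.827
  outer loop
   vertex 0.8 2.6 2.5
   vertex 0.3 2.2 2.1
   vertex 3.1 0.7 2.1
  endloop
 endfacet
 facet normal -0.062 -0.277 0.959
  outer loop
   vertex 0.8 2.6 2.5
   vertex 3.1 0.7 2.1
   vertex 1.8 4.8 3.2
  endloop
 endfacet
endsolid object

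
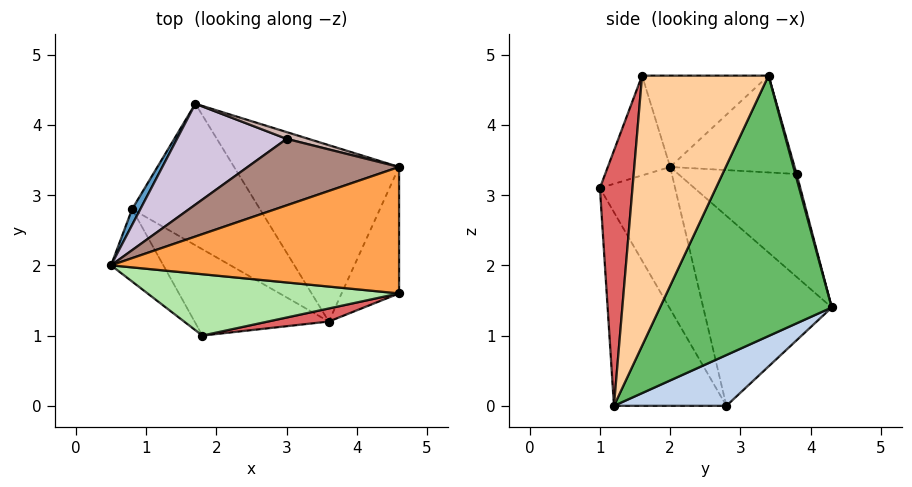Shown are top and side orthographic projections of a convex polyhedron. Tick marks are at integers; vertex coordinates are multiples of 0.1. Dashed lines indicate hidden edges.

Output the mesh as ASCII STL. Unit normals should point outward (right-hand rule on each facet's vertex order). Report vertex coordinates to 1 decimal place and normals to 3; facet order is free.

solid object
 facet normal -0.872 0.488 0.038
  outer loop
   vertex 0.8 2.8 0.0
   vertex 0.5 2.0 3.4
   vertex 1.7 4.3 1.4
  endloop
 endfacet
 facet normal 0.310 0.543 -0.781
  outer loop
   vertex 0.8 2.8 0.0
   vertex 1.7 4.3 1.4
   vertex 3.6 1.2 0.0
  endloop
 endfacet
 facet normal -0.302 0.000 0.953
  outer loop
   vertex 4.6 3.4 4.7
   vertex 0.5 2.0 3.4
   vertex 4.6 1.6 4.7
  endloop
 endfacet
 facet normal 0.978 0.000 -0.208
  outer loop
   vertex 4.6 3.4 4.7
   vertex 4.6 1.6 4.7
   vertex 3.6 1.2 0.0
  endloop
 endfacet
 facet normal 0.673 0.605 -0.426
  outer loop
   vertex 4.6 3.4 4.7
   vertex 3.6 1.2 0.0
   vertex 1.7 4.3 1.4
  endloop
 endfacet
 facet normal -0.294 -0.604 0.741
  outer loop
   vertex 1.8 1.0 3.1
   vertex 4.6 1.6 4.7
   vertex 0.5 2.0 3.4
  endloop
 endfacet
 facet normal 0.185 -0.982 0.044
  outer loop
   vertex 1.8 1.0 3.1
   vertex 3.6 1.2 0.0
   vertex 4.6 1.6 4.7
  endloop
 endfacet
 facet normal -0.626 -0.745 -0.231
  outer loop
   vertex 1.8 1.0 3.1
   vertex 0.5 2.0 3.4
   vertex 0.8 2.8 0.0
  endloop
 endfacet
 facet normal -0.469 -0.821 -0.325
  outer loop
   vertex 1.8 1.0 3.1
   vertex 0.8 2.8 0.0
   vertex 3.6 1.2 0.0
  endloop
 endfacet
 facet normal -0.486 0.704 0.518
  outer loop
   vertex 3.0 3.8 3.3
   vertex 1.7 4.3 1.4
   vertex 0.5 2.0 3.4
  endloop
 endfacet
 facet normal -0.422 0.622 0.660
  outer loop
   vertex 3.0 3.8 3.3
   vertex 0.5 2.0 3.4
   vertex 4.6 3.4 4.7
  endloop
 endfacet
 facet normal 0.048 0.974 0.223
  outer loop
   vertex 3.0 3.8 3.3
   vertex 4.6 3.4 4.7
   vertex 1.7 4.3 1.4
  endloop
 endfacet
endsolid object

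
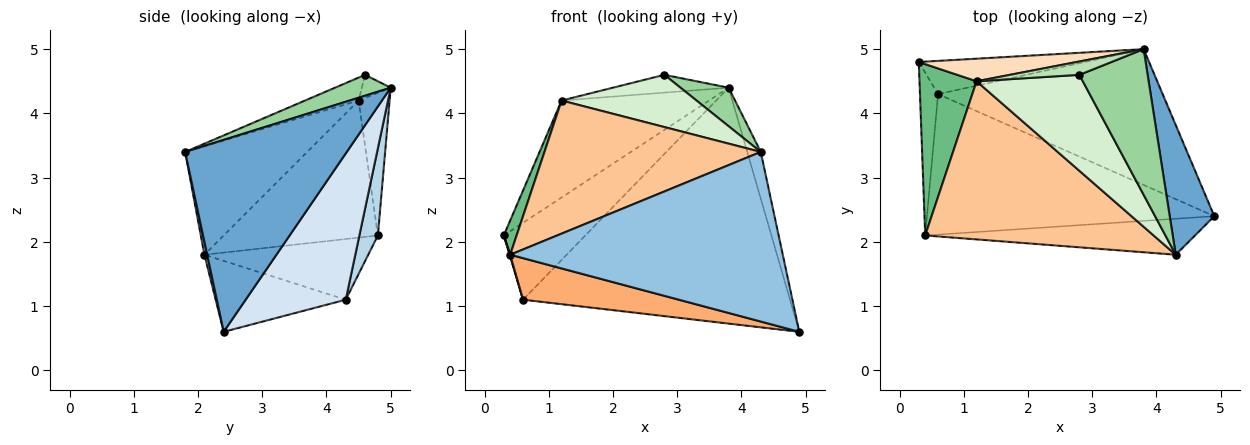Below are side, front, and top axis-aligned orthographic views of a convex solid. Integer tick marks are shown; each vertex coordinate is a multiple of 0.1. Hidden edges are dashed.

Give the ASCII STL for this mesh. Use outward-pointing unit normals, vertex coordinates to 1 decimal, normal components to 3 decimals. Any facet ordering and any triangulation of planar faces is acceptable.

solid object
 facet normal 0.971 0.081 0.225
  outer loop
   vertex 4.3 1.8 3.4
   vertex 4.9 2.4 0.6
   vertex 3.8 5.0 4.4
  endloop
 endfacet
 facet normal 0.010 -0.978 -0.207
  outer loop
   vertex 0.4 2.1 1.8
   vertex 4.9 2.4 0.6
   vertex 4.3 1.8 3.4
  endloop
 endfacet
 facet normal 0.204 0.899 -0.388
  outer loop
   vertex 0.6 4.3 1.1
   vertex 0.3 4.8 2.1
   vertex 3.8 5.0 4.4
  endloop
 endfacet
 facet normal 0.309 0.824 -0.474
  outer loop
   vertex 0.6 4.3 1.1
   vertex 3.8 5.0 4.4
   vertex 4.9 2.4 0.6
  endloop
 endfacet
 facet normal -0.958 -0.004 -0.286
  outer loop
   vertex 0.6 4.3 1.1
   vertex 0.4 2.1 1.8
   vertex 0.3 4.8 2.1
  endloop
 endfacet
 facet normal -0.230 -0.276 -0.933
  outer loop
   vertex 0.6 4.3 1.1
   vertex 4.9 2.4 0.6
   vertex 0.4 2.1 1.8
  endloop
 endfacet
 facet normal -0.342 -0.605 0.719
  outer loop
   vertex 1.2 4.5 4.2
   vertex 0.4 2.1 1.8
   vertex 4.3 1.8 3.4
  endloop
 endfacet
 facet normal -0.201 0.954 0.222
  outer loop
   vertex 1.2 4.5 4.2
   vertex 3.8 5.0 4.4
   vertex 0.3 4.8 2.1
  endloop
 endfacet
 facet normal -0.920 -0.077 0.383
  outer loop
   vertex 1.2 4.5 4.2
   vertex 0.3 4.8 2.1
   vertex 0.4 2.1 1.8
  endloop
 endfacet
 facet normal 0.284 -0.245 0.927
  outer loop
   vertex 2.8 4.6 4.6
   vertex 4.3 1.8 3.4
   vertex 3.8 5.0 4.4
  endloop
 endfacet
 facet normal -0.196 0.784 0.588
  outer loop
   vertex 2.8 4.6 4.6
   vertex 3.8 5.0 4.4
   vertex 1.2 4.5 4.2
  endloop
 endfacet
 facet normal -0.186 -0.470 0.863
  outer loop
   vertex 2.8 4.6 4.6
   vertex 1.2 4.5 4.2
   vertex 4.3 1.8 3.4
  endloop
 endfacet
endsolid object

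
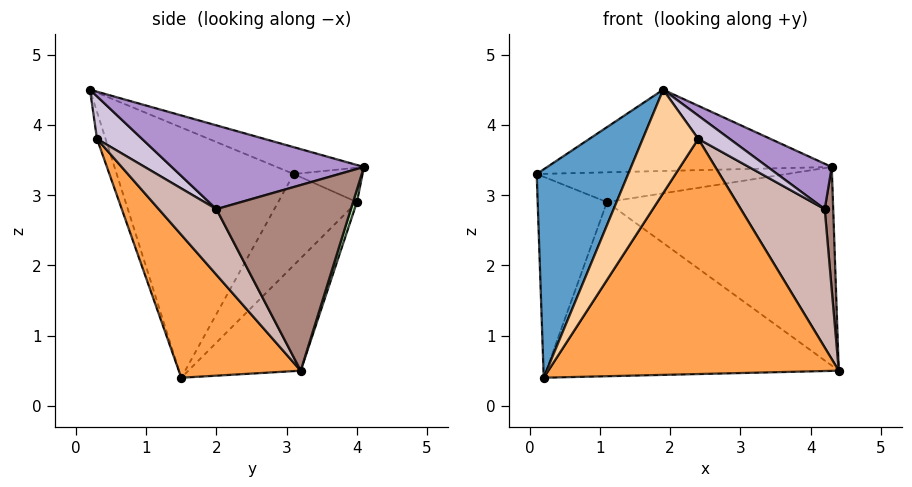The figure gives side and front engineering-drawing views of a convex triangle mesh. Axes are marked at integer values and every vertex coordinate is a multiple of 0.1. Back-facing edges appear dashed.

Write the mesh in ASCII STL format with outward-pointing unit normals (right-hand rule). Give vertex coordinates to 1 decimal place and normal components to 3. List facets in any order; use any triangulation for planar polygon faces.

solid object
 facet normal -0.867 -0.448 0.217
  outer loop
   vertex 0.2 1.5 0.4
   vertex 1.9 0.2 4.5
   vertex 0.1 3.1 3.3
  endloop
 endfacet
 facet normal -0.100 0.327 0.940
  outer loop
   vertex 4.3 4.1 3.4
   vertex 0.1 3.1 3.3
   vertex 1.9 0.2 4.5
  endloop
 endfacet
 facet normal 0.335 -0.799 -0.499
  outer loop
   vertex 2.4 0.3 3.8
   vertex 0.2 1.5 0.4
   vertex 4.4 3.2 0.5
  endloop
 endfacet
 facet normal -0.148 -0.959 -0.243
  outer loop
   vertex 2.4 0.3 3.8
   vertex 1.9 0.2 4.5
   vertex 0.2 1.5 0.4
  endloop
 endfacet
 facet normal -0.147 0.533 0.833
  outer loop
   vertex 1.1 4.0 2.9
   vertex 0.1 3.1 3.3
   vertex 4.3 4.1 3.4
  endloop
 endfacet
 facet normal 0.016 0.955 -0.296
  outer loop
   vertex 1.1 4.0 2.9
   vertex 4.3 4.1 3.4
   vertex 4.4 3.2 0.5
  endloop
 endfacet
 facet normal -0.699 0.615 -0.364
  outer loop
   vertex 1.1 4.0 2.9
   vertex 0.2 1.5 0.4
   vertex 0.1 3.1 3.3
  endloop
 endfacet
 facet normal -0.279 0.727 -0.627
  outer loop
   vertex 1.1 4.0 2.9
   vertex 4.4 3.2 0.5
   vertex 0.2 1.5 0.4
  endloop
 endfacet
 facet normal 0.688 -0.229 0.688
  outer loop
   vertex 4.2 2.0 2.8
   vertex 4.3 4.1 3.4
   vertex 1.9 0.2 4.5
  endloop
 endfacet
 facet normal 0.732 -0.511 0.450
  outer loop
   vertex 4.2 2.0 2.8
   vertex 1.9 0.2 4.5
   vertex 2.4 0.3 3.8
  endloop
 endfacet
 facet normal 0.997 -0.063 0.054
  outer loop
   vertex 4.2 2.0 2.8
   vertex 4.4 3.2 0.5
   vertex 4.3 4.1 3.4
  endloop
 endfacet
 facet normal 0.530 -0.770 -0.356
  outer loop
   vertex 4.2 2.0 2.8
   vertex 2.4 0.3 3.8
   vertex 4.4 3.2 0.5
  endloop
 endfacet
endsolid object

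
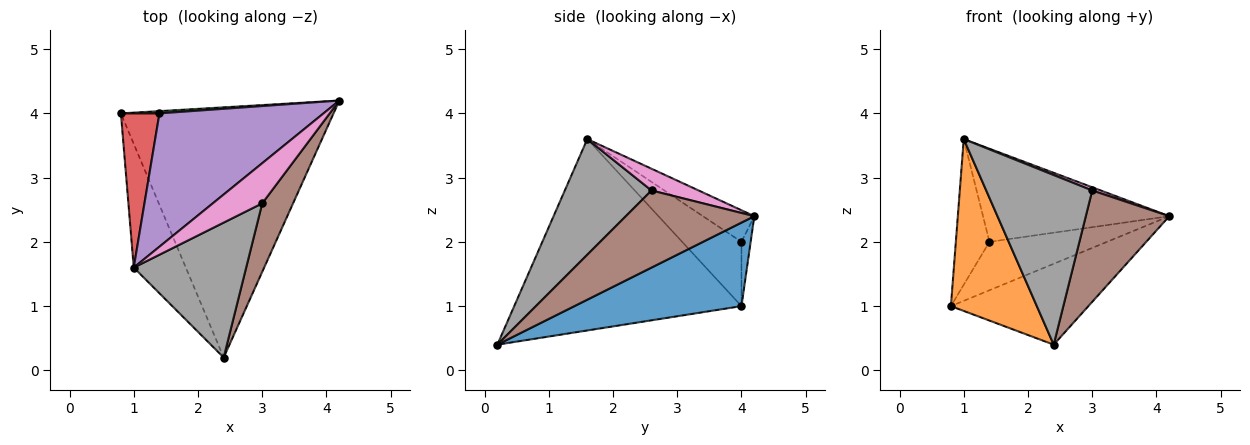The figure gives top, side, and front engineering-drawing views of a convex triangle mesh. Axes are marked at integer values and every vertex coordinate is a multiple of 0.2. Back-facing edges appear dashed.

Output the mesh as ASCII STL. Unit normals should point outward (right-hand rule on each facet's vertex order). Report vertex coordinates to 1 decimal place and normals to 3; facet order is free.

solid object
 facet normal 0.350 0.288 -0.891
  outer loop
   vertex 2.4 0.2 0.4
   vertex 0.8 4.0 1.0
   vertex 4.2 4.2 2.4
  endloop
 endfacet
 facet normal -0.906 -0.343 -0.247
  outer loop
   vertex 1.0 1.6 3.6
   vertex 0.8 4.0 1.0
   vertex 2.4 0.2 0.4
  endloop
 endfacet
 facet normal -0.078 0.996 0.047
  outer loop
   vertex 1.4 4.0 2.0
   vertex 4.2 4.2 2.4
   vertex 0.8 4.0 1.0
  endloop
 endfacet
 facet normal -0.771 0.437 0.463
  outer loop
   vertex 1.4 4.0 2.0
   vertex 0.8 4.0 1.0
   vertex 1.0 1.6 3.6
  endloop
 endfacet
 facet normal -0.156 0.566 0.810
  outer loop
   vertex 1.4 4.0 2.0
   vertex 1.0 1.6 3.6
   vertex 4.2 4.2 2.4
  endloop
 endfacet
 facet normal 0.795 -0.517 0.318
  outer loop
   vertex 3.0 2.6 2.8
   vertex 2.4 0.2 0.4
   vertex 4.2 4.2 2.4
  endloop
 endfacet
 facet normal 0.402 -0.073 0.913
  outer loop
   vertex 3.0 2.6 2.8
   vertex 4.2 4.2 2.4
   vertex 1.0 1.6 3.6
  endloop
 endfacet
 facet normal 0.539 -0.659 0.524
  outer loop
   vertex 3.0 2.6 2.8
   vertex 1.0 1.6 3.6
   vertex 2.4 0.2 0.4
  endloop
 endfacet
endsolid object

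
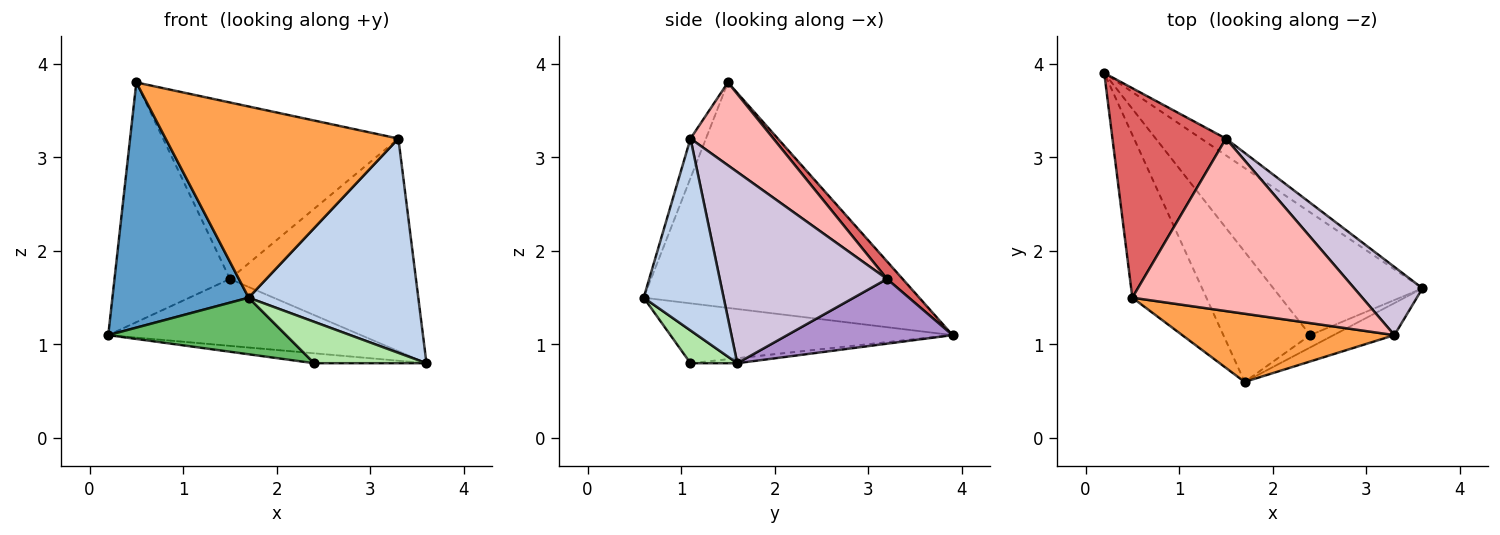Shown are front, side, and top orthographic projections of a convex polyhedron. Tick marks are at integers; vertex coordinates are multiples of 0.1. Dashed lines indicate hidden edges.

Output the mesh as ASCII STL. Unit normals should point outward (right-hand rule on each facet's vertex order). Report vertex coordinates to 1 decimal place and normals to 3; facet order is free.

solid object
 facet normal -0.860 -0.425 -0.282
  outer loop
   vertex 0.5 1.5 3.8
   vertex 0.2 3.9 1.1
   vertex 1.7 0.6 1.5
  endloop
 endfacet
 facet normal 0.422 -0.896 -0.134
  outer loop
   vertex 3.3 1.1 3.2
   vertex 1.7 0.6 1.5
   vertex 3.6 1.6 0.8
  endloop
 endfacet
 facet normal -0.062 -0.940 0.335
  outer loop
   vertex 3.3 1.1 3.2
   vertex 0.5 1.5 3.8
   vertex 1.7 0.6 1.5
  endloop
 endfacet
 facet normal -0.034 0.080 -0.996
  outer loop
   vertex 2.4 1.1 0.8
   vertex 0.2 3.9 1.1
   vertex 3.6 1.6 0.8
  endloop
 endfacet
 facet normal -0.534 -0.337 -0.775
  outer loop
   vertex 2.4 1.1 0.8
   vertex 1.7 0.6 1.5
   vertex 0.2 3.9 1.1
  endloop
 endfacet
 facet normal 0.371 -0.890 -0.265
  outer loop
   vertex 2.4 1.1 0.8
   vertex 3.6 1.6 0.8
   vertex 1.7 0.6 1.5
  endloop
 endfacet
 facet normal 0.101 0.749 0.655
  outer loop
   vertex 1.5 3.2 1.7
   vertex 0.2 3.9 1.1
   vertex 0.5 1.5 3.8
  endloop
 endfacet
 facet normal 0.244 0.694 0.678
  outer loop
   vertex 1.5 3.2 1.7
   vertex 0.5 1.5 3.8
   vertex 3.3 1.1 3.2
  endloop
 endfacet
 facet normal 0.536 0.819 -0.206
  outer loop
   vertex 1.5 3.2 1.7
   vertex 3.6 1.6 0.8
   vertex 0.2 3.9 1.1
  endloop
 endfacet
 facet normal 0.650 0.723 0.232
  outer loop
   vertex 1.5 3.2 1.7
   vertex 3.3 1.1 3.2
   vertex 3.6 1.6 0.8
  endloop
 endfacet
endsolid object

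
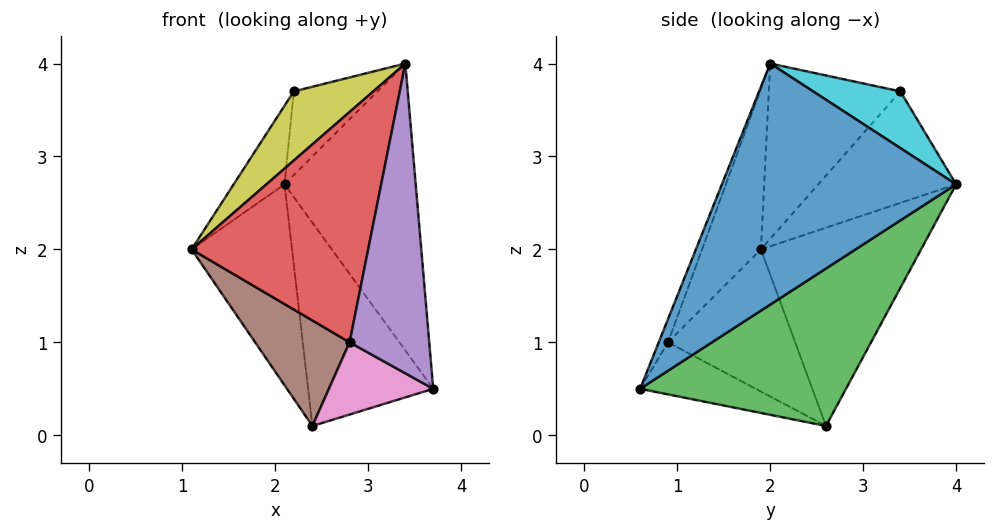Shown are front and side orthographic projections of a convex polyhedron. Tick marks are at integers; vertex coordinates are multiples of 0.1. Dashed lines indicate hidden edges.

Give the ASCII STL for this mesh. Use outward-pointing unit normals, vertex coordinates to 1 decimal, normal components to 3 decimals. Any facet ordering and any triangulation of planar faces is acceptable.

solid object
 facet normal 0.866 0.485 -0.120
  outer loop
   vertex 3.4 2.0 4.0
   vertex 3.7 0.6 0.5
   vertex 2.1 4.0 2.7
  endloop
 endfacet
 facet normal -0.791 0.496 -0.358
  outer loop
   vertex 2.4 2.6 0.1
   vertex 1.1 1.9 2.0
   vertex 2.1 4.0 2.7
  endloop
 endfacet
 facet normal 0.841 0.511 -0.178
  outer loop
   vertex 2.4 2.6 0.1
   vertex 2.1 4.0 2.7
   vertex 3.7 0.6 0.5
  endloop
 endfacet
 facet normal -0.292 -0.877 0.380
  outer loop
   vertex 2.8 0.9 1.0
   vertex 3.4 2.0 4.0
   vertex 1.1 1.9 2.0
  endloop
 endfacet
 facet normal -0.108 -0.926 0.361
  outer loop
   vertex 2.8 0.9 1.0
   vertex 3.7 0.6 0.5
   vertex 3.4 2.0 4.0
  endloop
 endfacet
 facet normal -0.637 -0.472 -0.610
  outer loop
   vertex 2.8 0.9 1.0
   vertex 1.1 1.9 2.0
   vertex 2.4 2.6 0.1
  endloop
 endfacet
 facet normal -0.542 -0.489 -0.683
  outer loop
   vertex 2.8 0.9 1.0
   vertex 2.4 2.6 0.1
   vertex 3.7 0.6 0.5
  endloop
 endfacet
 facet normal -0.898 0.331 0.289
  outer loop
   vertex 2.2 3.4 3.7
   vertex 2.1 4.0 2.7
   vertex 1.1 1.9 2.0
  endloop
 endfacet
 facet normal -0.602 -0.364 0.711
  outer loop
   vertex 2.2 3.4 3.7
   vertex 1.1 1.9 2.0
   vertex 3.4 2.0 4.0
  endloop
 endfacet
 facet normal 0.683 0.655 0.325
  outer loop
   vertex 2.2 3.4 3.7
   vertex 3.4 2.0 4.0
   vertex 2.1 4.0 2.7
  endloop
 endfacet
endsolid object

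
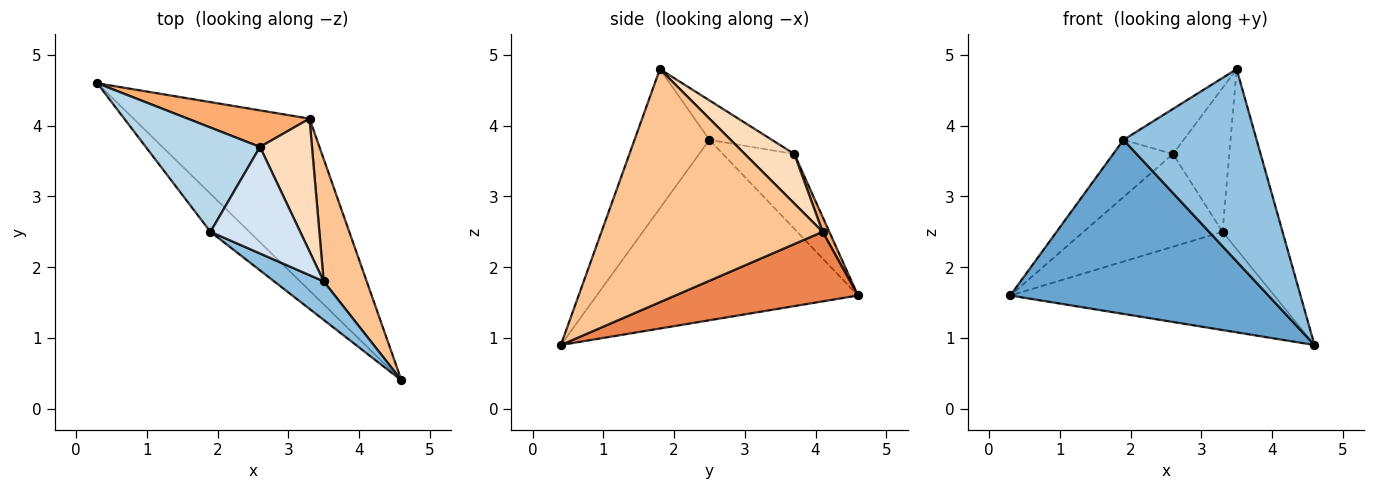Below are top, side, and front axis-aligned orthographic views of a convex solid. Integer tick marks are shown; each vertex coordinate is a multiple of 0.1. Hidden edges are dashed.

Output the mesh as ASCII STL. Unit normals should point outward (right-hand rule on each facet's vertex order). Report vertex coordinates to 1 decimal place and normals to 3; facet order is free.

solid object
 facet normal -0.703 -0.695 -0.152
  outer loop
   vertex 1.9 2.5 3.8
   vertex 0.3 4.6 1.6
   vertex 4.6 0.4 0.9
  endloop
 endfacet
 facet normal -0.483 -0.859 0.172
  outer loop
   vertex 1.9 2.5 3.8
   vertex 4.6 0.4 0.9
   vertex 3.5 1.8 4.8
  endloop
 endfacet
 facet normal -0.498 0.417 0.760
  outer loop
   vertex 1.9 2.5 3.8
   vertex 2.6 3.7 3.6
   vertex 0.3 4.6 1.6
  endloop
 endfacet
 facet normal -0.375 0.361 0.854
  outer loop
   vertex 1.9 2.5 3.8
   vertex 3.5 1.8 4.8
   vertex 2.6 3.7 3.6
  endloop
 endfacet
 facet normal 0.325 0.469 -0.821
  outer loop
   vertex 3.3 4.1 2.5
   vertex 4.6 0.4 0.9
   vertex 0.3 4.6 1.6
  endloop
 endfacet
 facet normal 0.045 0.929 0.367
  outer loop
   vertex 3.3 4.1 2.5
   vertex 0.3 4.6 1.6
   vertex 2.6 3.7 3.6
  endloop
 endfacet
 facet normal 0.950 0.258 0.175
  outer loop
   vertex 3.3 4.1 2.5
   vertex 3.5 1.8 4.8
   vertex 4.6 0.4 0.9
  endloop
 endfacet
 facet normal 0.543 0.617 0.570
  outer loop
   vertex 3.3 4.1 2.5
   vertex 2.6 3.7 3.6
   vertex 3.5 1.8 4.8
  endloop
 endfacet
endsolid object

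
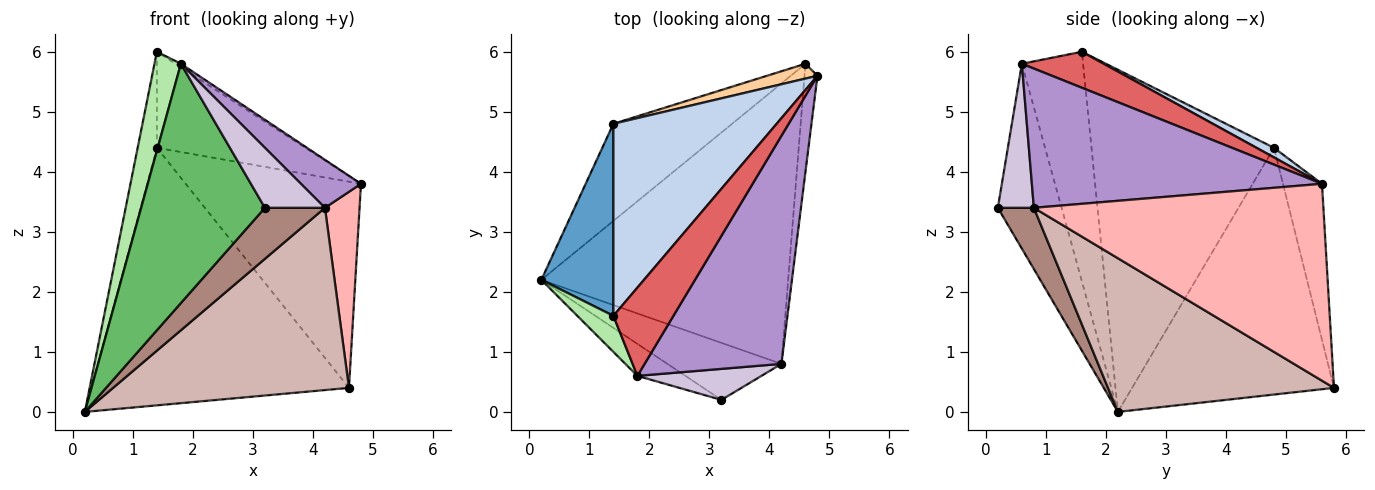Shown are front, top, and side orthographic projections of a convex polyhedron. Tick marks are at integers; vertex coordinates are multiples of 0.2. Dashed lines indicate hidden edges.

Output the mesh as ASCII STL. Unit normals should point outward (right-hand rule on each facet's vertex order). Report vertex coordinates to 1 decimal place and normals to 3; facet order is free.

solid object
 facet normal -0.973 0.102 0.205
  outer loop
   vertex 1.4 4.8 4.4
   vertex 0.2 2.2 0.0
   vertex 1.4 1.6 6.0
  endloop
 endfacet
 facet normal 0.053 0.447 0.893
  outer loop
   vertex 1.4 4.8 4.4
   vertex 1.4 1.6 6.0
   vertex 4.8 5.6 3.8
  endloop
 endfacet
 facet normal -0.591 0.754 -0.285
  outer loop
   vertex 1.4 4.8 4.4
   vertex 4.6 5.8 0.4
   vertex 0.2 2.2 0.0
  endloop
 endfacet
 facet normal -0.217 0.974 0.070
  outer loop
   vertex 1.4 4.8 4.4
   vertex 4.8 5.6 3.8
   vertex 4.6 5.8 0.4
  endloop
 endfacet
 facet normal -0.455 -0.883 -0.118
  outer loop
   vertex 1.8 0.6 5.8
   vertex 0.2 2.2 0.0
   vertex 3.2 0.2 3.4
  endloop
 endfacet
 facet normal -0.909 -0.392 0.143
  outer loop
   vertex 1.8 0.6 5.8
   vertex 1.4 1.6 6.0
   vertex 0.2 2.2 0.0
  endloop
 endfacet
 facet normal 0.514 0.034 0.857
  outer loop
   vertex 1.8 0.6 5.8
   vertex 4.8 5.6 3.8
   vertex 1.4 1.6 6.0
  endloop
 endfacet
 facet normal 0.991 -0.118 -0.065
  outer loop
   vertex 4.2 0.8 3.4
   vertex 4.6 5.8 0.4
   vertex 4.8 5.6 3.8
  endloop
 endfacet
 facet normal 0.706 -0.146 0.693
  outer loop
   vertex 4.2 0.8 3.4
   vertex 4.8 5.6 3.8
   vertex 1.8 0.6 5.8
  endloop
 endfacet
 facet normal 0.470 -0.784 0.405
  outer loop
   vertex 4.2 0.8 3.4
   vertex 1.8 0.6 5.8
   vertex 3.2 0.2 3.4
  endloop
 endfacet
 facet normal 0.371 -0.619 -0.692
  outer loop
   vertex 4.2 0.8 3.4
   vertex 3.2 0.2 3.4
   vertex 0.2 2.2 0.0
  endloop
 endfacet
 facet normal 0.463 -0.483 -0.743
  outer loop
   vertex 4.2 0.8 3.4
   vertex 0.2 2.2 0.0
   vertex 4.6 5.8 0.4
  endloop
 endfacet
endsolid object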